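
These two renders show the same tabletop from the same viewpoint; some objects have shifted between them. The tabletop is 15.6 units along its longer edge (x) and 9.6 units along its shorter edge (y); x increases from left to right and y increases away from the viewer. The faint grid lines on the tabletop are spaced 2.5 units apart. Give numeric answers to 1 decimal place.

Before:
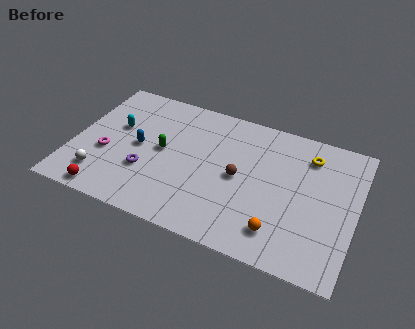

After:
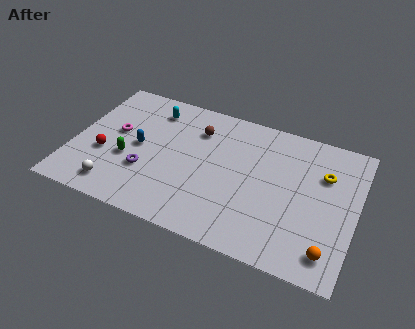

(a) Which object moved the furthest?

the brown sphere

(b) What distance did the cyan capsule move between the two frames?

2.7

The cyan capsule was near (2.2, 5.8) before and (4.0, 7.8) after, so it travelled √(1.8² + 2.0²) ≈ 2.7 units.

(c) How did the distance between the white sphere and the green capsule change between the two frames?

-2.1

The distance was about 4.3 in the first image and 2.2 in the second, so they moved 2.1 units closer together.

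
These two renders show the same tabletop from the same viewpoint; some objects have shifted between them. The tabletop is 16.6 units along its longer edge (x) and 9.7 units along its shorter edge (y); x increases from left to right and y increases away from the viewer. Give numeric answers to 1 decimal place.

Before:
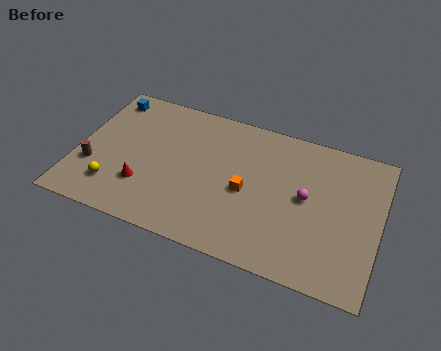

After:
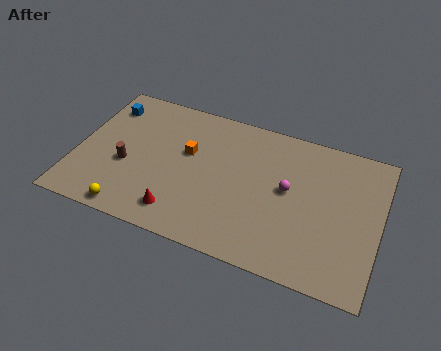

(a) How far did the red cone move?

2.4

From (3.9, 2.8) to (6.0, 1.7), the red cone covered √(2.1² + 1.1²) ≈ 2.4 units.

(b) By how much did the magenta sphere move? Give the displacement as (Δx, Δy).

(-1.0, 0.2)

From the two frames, the magenta sphere sits at roughly (12.6, 5.1) before and (11.6, 5.3) after.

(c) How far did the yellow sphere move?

1.7

From (2.3, 2.2) to (3.4, 0.9), the yellow sphere covered √(1.1² + 1.3²) ≈ 1.7 units.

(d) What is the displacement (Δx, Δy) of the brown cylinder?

(1.8, 0.7)

The brown cylinder was at about (1.0, 3.2) and moved to about (2.8, 3.9).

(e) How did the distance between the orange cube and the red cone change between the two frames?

-1.5

They were about 5.7 units apart before and 4.2 after — 1.5 units closer together.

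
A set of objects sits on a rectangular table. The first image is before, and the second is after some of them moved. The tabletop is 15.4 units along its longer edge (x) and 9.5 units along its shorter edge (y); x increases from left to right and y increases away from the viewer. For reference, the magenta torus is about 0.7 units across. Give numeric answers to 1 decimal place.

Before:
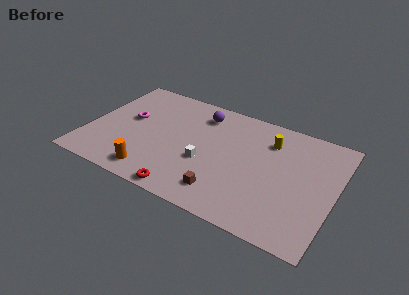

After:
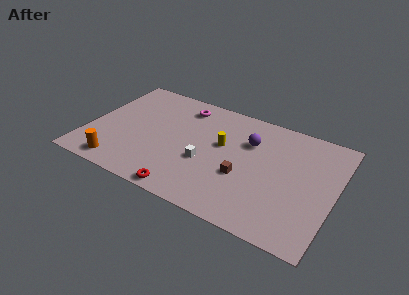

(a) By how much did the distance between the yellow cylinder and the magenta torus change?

-5.3

The distance was about 8.9 in the first image and 3.6 in the second, so they moved 5.3 units closer together.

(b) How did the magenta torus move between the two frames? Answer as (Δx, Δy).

(3.1, 2.5)

From the two frames, the magenta torus sits at roughly (2.4, 5.4) before and (5.5, 7.9) after.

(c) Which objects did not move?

the red torus and the white cube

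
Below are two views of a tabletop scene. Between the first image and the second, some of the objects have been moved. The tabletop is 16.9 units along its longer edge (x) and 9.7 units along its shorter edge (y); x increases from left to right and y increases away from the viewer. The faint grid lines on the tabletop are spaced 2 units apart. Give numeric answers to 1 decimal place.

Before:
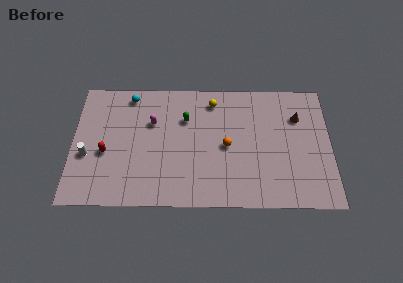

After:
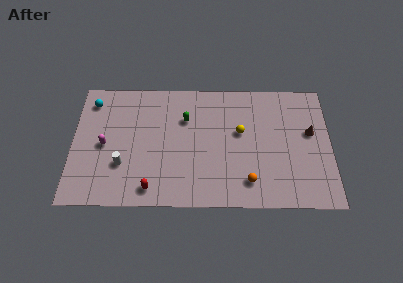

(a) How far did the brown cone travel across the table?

1.4

From (14.8, 6.9) to (15.6, 5.7), the brown cone covered √(0.8² + 1.2²) ≈ 1.4 units.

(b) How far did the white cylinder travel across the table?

2.4

The white cylinder moved from about (1.0, 3.8) to (3.3, 3.1), a distance of √(2.3² + 0.7²) ≈ 2.4.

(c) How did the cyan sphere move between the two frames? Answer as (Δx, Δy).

(-2.5, -0.5)

The cyan sphere was at about (3.7, 8.5) and moved to about (1.2, 8.0).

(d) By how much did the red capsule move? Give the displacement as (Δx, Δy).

(3.0, -2.7)

From the two frames, the red capsule sits at roughly (2.2, 4.0) before and (5.2, 1.3) after.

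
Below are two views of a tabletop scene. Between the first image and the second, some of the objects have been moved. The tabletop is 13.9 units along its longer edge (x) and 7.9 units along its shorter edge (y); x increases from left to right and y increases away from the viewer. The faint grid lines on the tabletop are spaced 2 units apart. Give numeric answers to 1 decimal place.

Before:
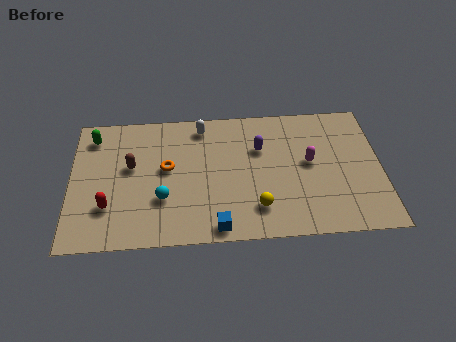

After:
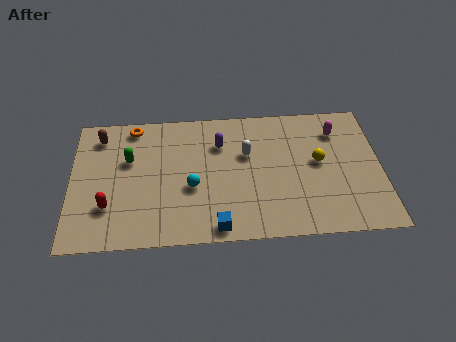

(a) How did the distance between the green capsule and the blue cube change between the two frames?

-2.2

They were about 7.9 units apart before and 5.7 after — 2.2 units closer together.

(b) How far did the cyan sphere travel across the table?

1.4

From (4.1, 2.6) to (5.4, 3.2), the cyan sphere covered √(1.3² + 0.6²) ≈ 1.4 units.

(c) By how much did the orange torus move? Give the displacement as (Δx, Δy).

(-1.5, 2.6)

From the two frames, the orange torus sits at roughly (4.3, 4.4) before and (2.8, 7.0) after.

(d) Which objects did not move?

the blue cube and the red capsule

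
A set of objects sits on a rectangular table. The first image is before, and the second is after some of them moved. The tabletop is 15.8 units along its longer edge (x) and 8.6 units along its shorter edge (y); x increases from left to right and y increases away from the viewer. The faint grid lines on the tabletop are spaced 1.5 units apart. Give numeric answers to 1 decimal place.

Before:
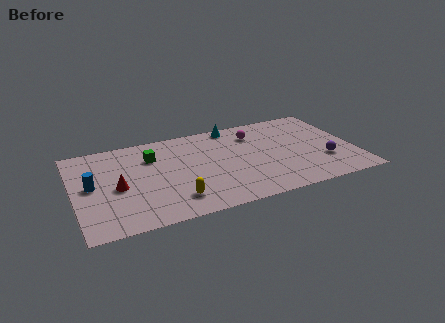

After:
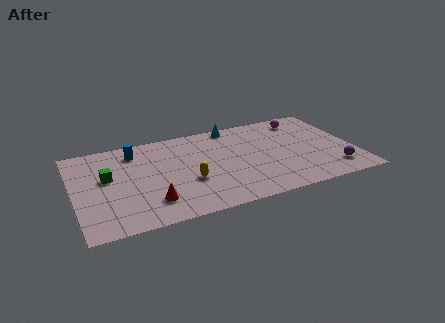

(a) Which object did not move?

the cyan cone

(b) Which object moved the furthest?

the blue cylinder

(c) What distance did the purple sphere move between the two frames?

1.1

The purple sphere moved from about (14.0, 2.7) to (14.4, 1.7), a distance of √(0.4² + 1.0²) ≈ 1.1.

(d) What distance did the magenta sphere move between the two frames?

3.0

The magenta sphere moved from about (10.4, 6.6) to (13.3, 7.2), a distance of √(2.9² + 0.6²) ≈ 3.0.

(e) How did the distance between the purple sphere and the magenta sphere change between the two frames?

+0.3

They were about 5.3 units apart before and 5.6 after — 0.3 units further apart.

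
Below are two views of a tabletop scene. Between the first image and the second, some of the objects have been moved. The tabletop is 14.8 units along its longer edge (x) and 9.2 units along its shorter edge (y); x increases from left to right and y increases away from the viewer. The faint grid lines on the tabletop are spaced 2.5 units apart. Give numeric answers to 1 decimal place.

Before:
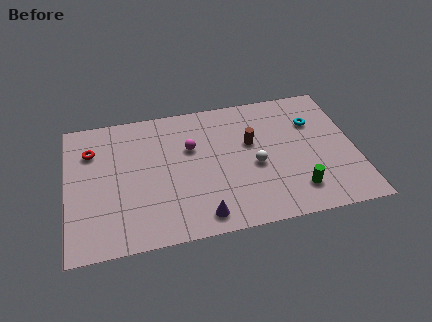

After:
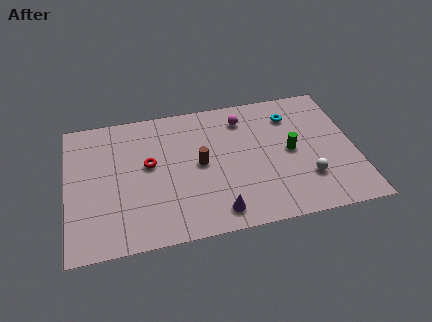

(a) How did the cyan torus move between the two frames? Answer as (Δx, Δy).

(-1.1, 0.7)

From the two frames, the cyan torus sits at roughly (12.8, 6.4) before and (11.7, 7.1) after.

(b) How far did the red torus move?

3.3

From (1.3, 6.7) to (4.2, 5.2), the red torus covered √(2.9² + 1.5²) ≈ 3.3 units.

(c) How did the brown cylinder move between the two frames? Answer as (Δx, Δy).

(-2.7, -0.9)

The brown cylinder started near (9.5, 5.6) and ended near (6.8, 4.7).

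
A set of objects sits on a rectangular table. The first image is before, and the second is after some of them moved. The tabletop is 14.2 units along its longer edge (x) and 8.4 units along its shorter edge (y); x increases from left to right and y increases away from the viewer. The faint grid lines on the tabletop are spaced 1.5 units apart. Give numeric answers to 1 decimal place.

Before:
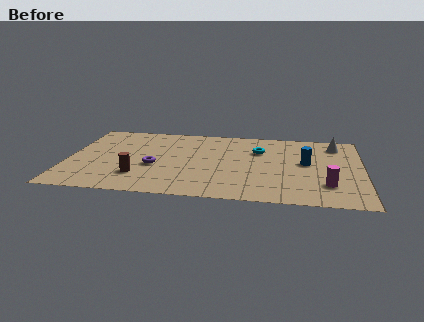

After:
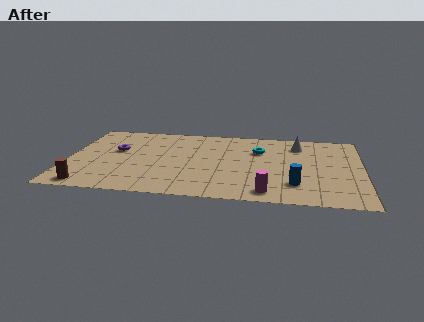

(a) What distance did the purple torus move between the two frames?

2.5

The purple torus was near (4.2, 3.4) before and (2.3, 5.0) after, so it travelled √(1.9² + 1.6²) ≈ 2.5 units.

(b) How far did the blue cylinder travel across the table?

2.5

The blue cylinder was near (11.5, 4.6) before and (11.0, 2.1) after, so it travelled √(0.5² + 2.5²) ≈ 2.5 units.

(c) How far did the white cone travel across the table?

1.8

The white cone moved from about (12.9, 6.9) to (11.1, 6.7), a distance of √(1.8² + 0.2²) ≈ 1.8.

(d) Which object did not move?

the cyan torus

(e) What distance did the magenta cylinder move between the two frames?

3.0

The magenta cylinder was near (12.5, 2.2) before and (9.7, 1.1) after, so it travelled √(2.8² + 1.1²) ≈ 3.0 units.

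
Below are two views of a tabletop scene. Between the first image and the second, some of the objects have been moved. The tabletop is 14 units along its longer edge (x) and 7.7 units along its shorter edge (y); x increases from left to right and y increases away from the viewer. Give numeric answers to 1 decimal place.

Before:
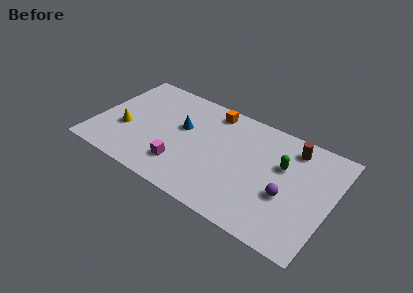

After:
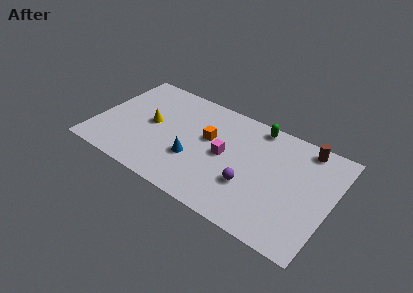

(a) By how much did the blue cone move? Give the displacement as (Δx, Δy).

(1.0, -1.9)

The blue cone started near (5.0, 4.6) and ended near (6.0, 2.7).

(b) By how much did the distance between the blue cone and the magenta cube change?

-0.6

The distance was about 2.7 in the first image and 2.1 in the second, so they moved 0.6 units closer together.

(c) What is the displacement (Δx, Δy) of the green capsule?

(-1.8, 2.0)

The green capsule was at about (11.0, 4.9) and moved to about (9.2, 6.9).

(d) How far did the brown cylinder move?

0.8

From (11.4, 6.4) to (12.1, 6.8), the brown cylinder covered √(0.7² + 0.4²) ≈ 0.8 units.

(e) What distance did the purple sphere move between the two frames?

2.1

From (11.5, 3.0) to (9.4, 2.6), the purple sphere covered √(2.1² + 0.4²) ≈ 2.1 units.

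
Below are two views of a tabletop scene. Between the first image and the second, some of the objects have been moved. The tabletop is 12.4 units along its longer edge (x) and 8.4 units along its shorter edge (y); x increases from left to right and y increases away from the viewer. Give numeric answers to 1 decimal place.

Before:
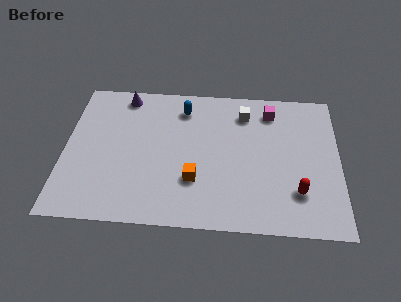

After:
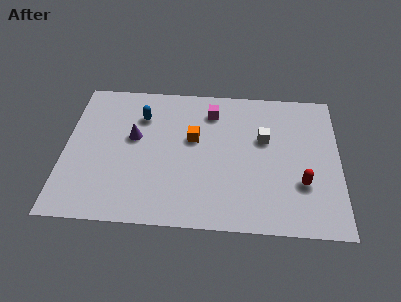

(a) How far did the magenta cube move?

2.7

The magenta cube moved from about (9.3, 6.9) to (6.6, 6.7), a distance of √(2.7² + 0.2²) ≈ 2.7.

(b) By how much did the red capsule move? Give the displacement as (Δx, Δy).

(0.2, 0.5)

The red capsule started near (10.5, 2.2) and ended near (10.7, 2.7).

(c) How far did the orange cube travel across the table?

2.4

The orange cube moved from about (5.9, 2.6) to (5.8, 5.0), a distance of √(0.1² + 2.4²) ≈ 2.4.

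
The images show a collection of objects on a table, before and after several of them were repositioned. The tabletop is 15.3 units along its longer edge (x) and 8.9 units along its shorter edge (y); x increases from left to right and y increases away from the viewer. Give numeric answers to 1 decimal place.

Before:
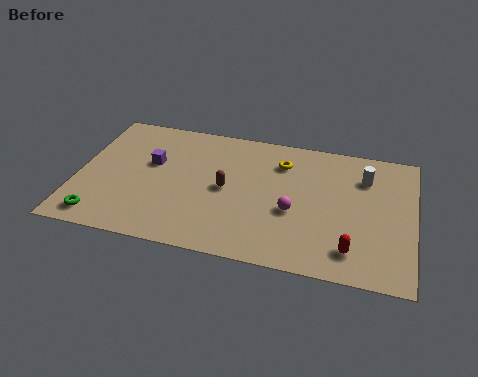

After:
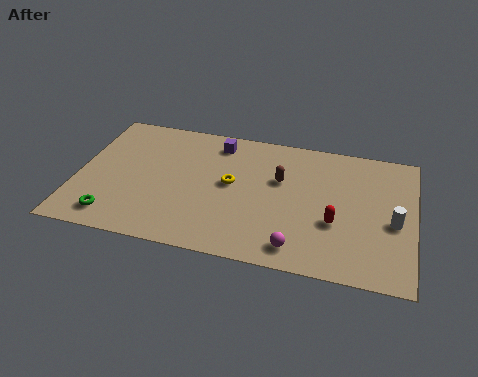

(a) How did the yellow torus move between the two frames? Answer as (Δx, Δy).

(-2.2, -2.0)

From the two frames, the yellow torus sits at roughly (9.2, 6.8) before and (7.0, 4.8) after.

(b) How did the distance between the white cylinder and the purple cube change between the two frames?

-0.8

The distance was about 9.8 in the first image and 9.0 in the second, so they moved 0.8 units closer together.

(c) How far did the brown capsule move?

2.7

The brown capsule was near (6.8, 4.4) before and (9.2, 5.6) after, so it travelled √(2.4² + 1.2²) ≈ 2.7 units.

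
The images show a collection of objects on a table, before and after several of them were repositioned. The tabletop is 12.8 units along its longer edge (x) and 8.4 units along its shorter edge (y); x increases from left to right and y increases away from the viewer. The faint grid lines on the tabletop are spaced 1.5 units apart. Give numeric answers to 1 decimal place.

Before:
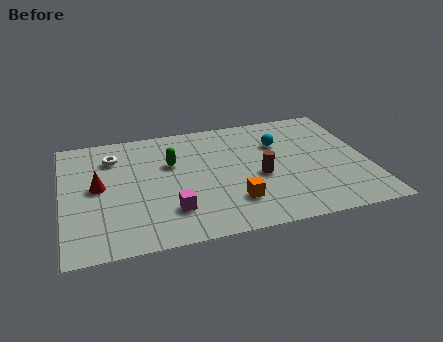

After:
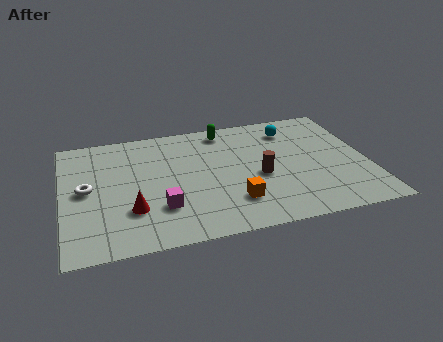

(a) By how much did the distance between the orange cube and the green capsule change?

+1.1

The distance was about 4.1 in the first image and 5.2 in the second, so they moved 1.1 units further apart.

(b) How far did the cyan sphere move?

1.1

From (9.2, 5.8) to (9.8, 6.7), the cyan sphere covered √(0.6² + 0.9²) ≈ 1.1 units.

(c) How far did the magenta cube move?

0.5

The magenta cube was near (4.4, 2.1) before and (4.0, 2.4) after, so it travelled √(0.4² + 0.3²) ≈ 0.5 units.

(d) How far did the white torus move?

2.4

The white torus was near (2.2, 6.4) before and (1.0, 4.3) after, so it travelled √(1.2² + 2.1²) ≈ 2.4 units.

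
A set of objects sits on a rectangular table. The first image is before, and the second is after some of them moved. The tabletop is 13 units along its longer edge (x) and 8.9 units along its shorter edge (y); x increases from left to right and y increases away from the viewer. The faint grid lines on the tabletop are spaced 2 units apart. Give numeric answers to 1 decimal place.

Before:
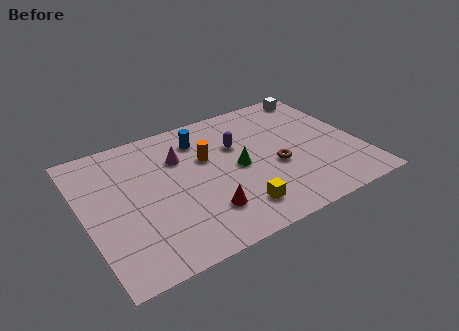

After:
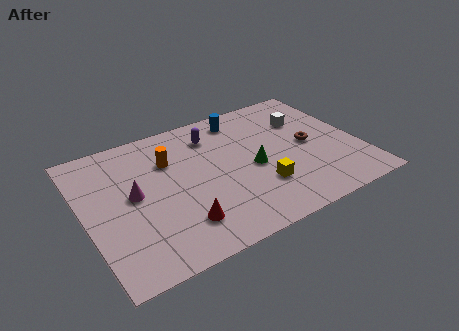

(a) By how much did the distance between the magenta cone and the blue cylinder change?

+4.9

The distance was about 1.4 in the first image and 6.3 in the second, so they moved 4.9 units further apart.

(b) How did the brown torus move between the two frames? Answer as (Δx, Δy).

(1.8, 0.8)

From the two frames, the brown torus sits at roughly (8.9, 3.6) before and (10.7, 4.4) after.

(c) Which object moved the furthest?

the magenta cone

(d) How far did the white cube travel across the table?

2.0

The white cube was near (11.8, 7.9) before and (10.8, 6.2) after, so it travelled √(1.0² + 1.7²) ≈ 2.0 units.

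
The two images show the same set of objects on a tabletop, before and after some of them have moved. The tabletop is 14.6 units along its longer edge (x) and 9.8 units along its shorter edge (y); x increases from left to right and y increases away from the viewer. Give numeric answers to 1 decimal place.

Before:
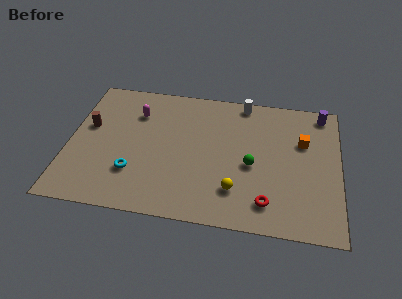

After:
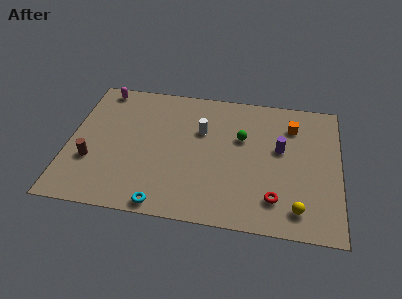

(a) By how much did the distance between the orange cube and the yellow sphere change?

+0.6

They were about 5.3 units apart before and 5.9 after — 0.6 units further apart.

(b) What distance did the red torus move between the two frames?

0.5

The red torus moved from about (10.8, 1.8) to (11.2, 2.1), a distance of √(0.4² + 0.3²) ≈ 0.5.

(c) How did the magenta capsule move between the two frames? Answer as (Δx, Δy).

(-2.0, 1.6)

From the two frames, the magenta capsule sits at roughly (3.5, 7.2) before and (1.5, 8.8) after.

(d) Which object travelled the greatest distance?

the purple cylinder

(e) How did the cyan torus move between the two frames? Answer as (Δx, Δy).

(1.7, -2.0)

The cyan torus started near (3.6, 2.8) and ended near (5.3, 0.8).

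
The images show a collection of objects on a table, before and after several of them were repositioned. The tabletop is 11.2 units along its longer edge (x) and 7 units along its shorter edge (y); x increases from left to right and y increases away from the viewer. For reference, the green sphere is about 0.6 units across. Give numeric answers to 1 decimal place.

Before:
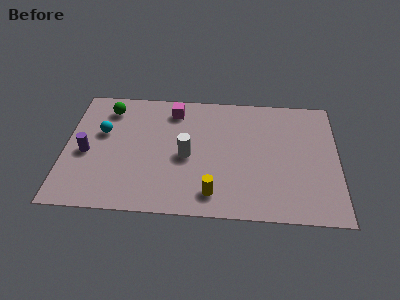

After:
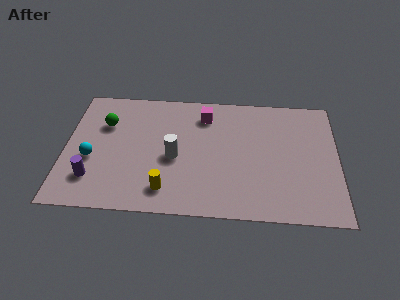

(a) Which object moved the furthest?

the yellow cylinder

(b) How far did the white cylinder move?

0.5

The white cylinder was near (5.0, 3.2) before and (4.5, 3.1) after, so it travelled √(0.5² + 0.1²) ≈ 0.5 units.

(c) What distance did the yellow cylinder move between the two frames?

1.9

From (6.1, 1.2) to (4.2, 1.3), the yellow cylinder covered √(1.9² + 0.1²) ≈ 1.9 units.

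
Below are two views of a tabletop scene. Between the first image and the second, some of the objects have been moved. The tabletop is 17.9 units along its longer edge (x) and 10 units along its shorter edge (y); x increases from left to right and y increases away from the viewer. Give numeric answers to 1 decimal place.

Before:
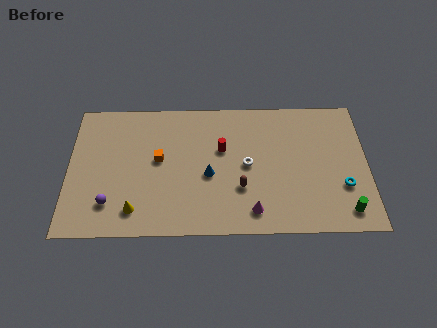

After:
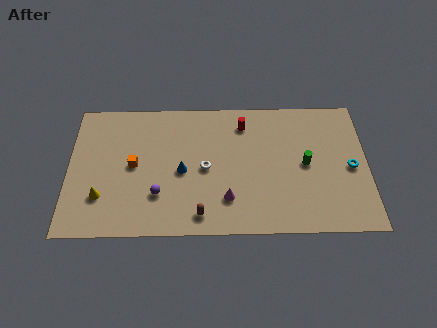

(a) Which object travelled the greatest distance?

the green cylinder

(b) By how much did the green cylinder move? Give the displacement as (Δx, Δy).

(-2.3, 3.5)

The green cylinder was at about (16.5, 1.5) and moved to about (14.2, 5.0).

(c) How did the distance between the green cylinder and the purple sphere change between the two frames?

-5.0

They were about 14.0 units apart before and 9.0 after — 5.0 units closer together.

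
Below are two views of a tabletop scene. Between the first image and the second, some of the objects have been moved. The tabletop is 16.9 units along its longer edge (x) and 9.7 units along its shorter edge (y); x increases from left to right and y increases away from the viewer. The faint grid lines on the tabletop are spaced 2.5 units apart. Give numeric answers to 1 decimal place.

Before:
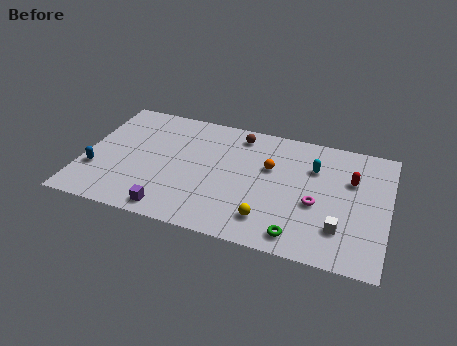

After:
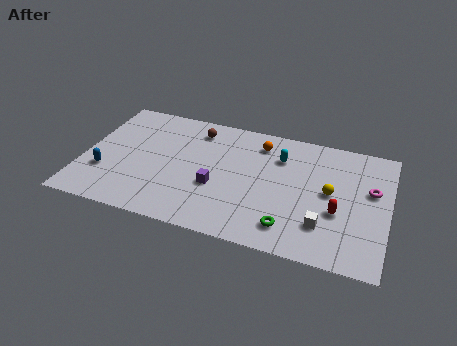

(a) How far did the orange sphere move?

1.9

From (10.3, 6.1) to (9.6, 7.9), the orange sphere covered √(0.7² + 1.8²) ≈ 1.9 units.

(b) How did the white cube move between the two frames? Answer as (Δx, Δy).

(-0.9, 0.0)

From the two frames, the white cube sits at roughly (14.4, 2.5) before and (13.5, 2.5) after.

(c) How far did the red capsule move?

2.8

The red capsule was near (14.8, 6.4) before and (14.2, 3.7) after, so it travelled √(0.6² + 2.7²) ≈ 2.8 units.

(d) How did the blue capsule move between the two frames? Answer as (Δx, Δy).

(0.5, 0.0)

The blue capsule started near (0.8, 3.1) and ended near (1.3, 3.1).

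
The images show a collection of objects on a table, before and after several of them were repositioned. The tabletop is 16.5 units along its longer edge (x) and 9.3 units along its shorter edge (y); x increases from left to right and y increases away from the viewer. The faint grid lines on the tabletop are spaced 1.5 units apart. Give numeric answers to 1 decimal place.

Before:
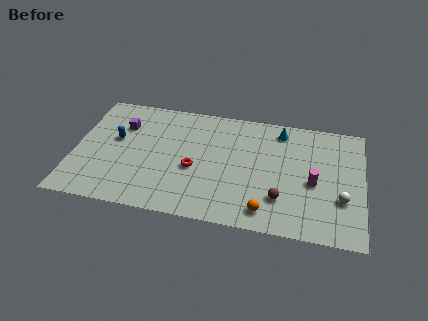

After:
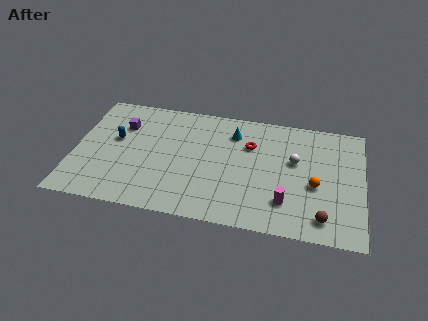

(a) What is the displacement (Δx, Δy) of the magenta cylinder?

(-1.5, -1.8)

The magenta cylinder started near (13.7, 4.1) and ended near (12.2, 2.3).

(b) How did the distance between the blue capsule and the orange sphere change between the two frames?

+1.9

They were about 9.7 units apart before and 11.6 after — 1.9 units further apart.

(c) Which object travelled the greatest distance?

the red torus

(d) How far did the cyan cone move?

2.8

The cyan cone moved from about (11.7, 7.9) to (9.0, 7.2), a distance of √(2.7² + 0.7²) ≈ 2.8.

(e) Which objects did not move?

the purple cube and the blue capsule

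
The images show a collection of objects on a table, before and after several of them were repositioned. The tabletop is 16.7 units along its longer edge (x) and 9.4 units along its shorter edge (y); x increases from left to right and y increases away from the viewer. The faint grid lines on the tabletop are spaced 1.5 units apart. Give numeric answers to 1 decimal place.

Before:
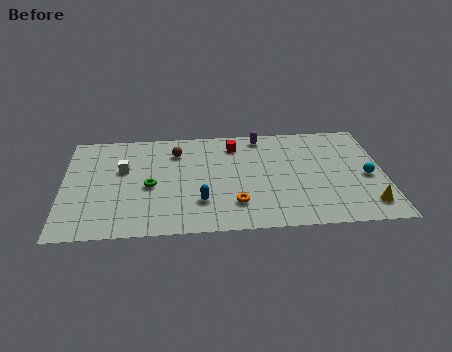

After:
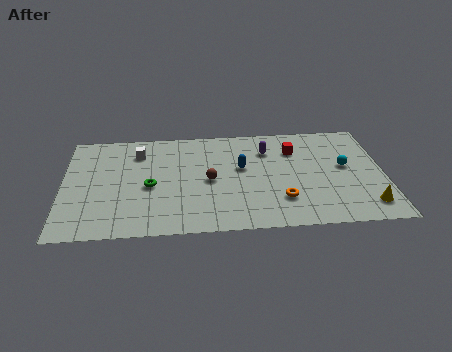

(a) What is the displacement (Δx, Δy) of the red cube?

(3.1, -0.7)

From the two frames, the red cube sits at roughly (9.0, 7.6) before and (12.1, 6.9) after.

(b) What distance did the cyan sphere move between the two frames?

1.5

The cyan sphere was near (15.8, 4.2) before and (14.7, 5.2) after, so it travelled √(1.1² + 1.0²) ≈ 1.5 units.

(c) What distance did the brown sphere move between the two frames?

3.2

From (5.9, 7.2) to (7.6, 4.5), the brown sphere covered √(1.7² + 2.7²) ≈ 3.2 units.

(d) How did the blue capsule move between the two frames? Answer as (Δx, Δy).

(2.2, 2.9)

The blue capsule was at about (7.1, 2.6) and moved to about (9.3, 5.5).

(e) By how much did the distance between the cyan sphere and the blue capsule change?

-3.4

The distance was about 8.8 in the first image and 5.4 in the second, so they moved 3.4 units closer together.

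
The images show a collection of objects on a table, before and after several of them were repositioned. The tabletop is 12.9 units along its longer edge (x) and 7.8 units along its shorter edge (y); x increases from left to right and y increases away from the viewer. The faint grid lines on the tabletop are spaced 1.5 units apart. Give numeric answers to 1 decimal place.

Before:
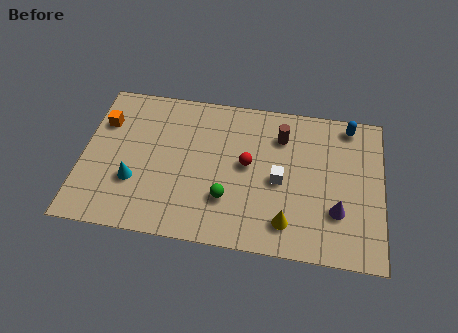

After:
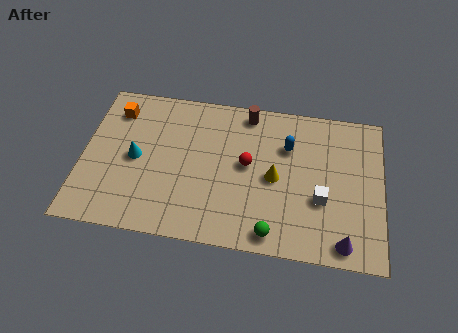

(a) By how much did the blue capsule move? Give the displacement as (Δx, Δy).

(-2.6, -1.5)

From the two frames, the blue capsule sits at roughly (11.4, 6.9) before and (8.8, 5.4) after.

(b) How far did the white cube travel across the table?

1.9

The white cube moved from about (8.5, 3.6) to (10.3, 2.9), a distance of √(1.8² + 0.7²) ≈ 1.9.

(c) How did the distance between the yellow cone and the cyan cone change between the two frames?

-0.7

The distance was about 6.7 in the first image and 6.0 in the second, so they moved 0.7 units closer together.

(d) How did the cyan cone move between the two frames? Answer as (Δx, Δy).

(0.0, 1.2)

The cyan cone was at about (2.3, 2.6) and moved to about (2.3, 3.8).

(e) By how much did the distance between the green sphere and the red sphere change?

+1.4

The distance was about 2.1 in the first image and 3.5 in the second, so they moved 1.4 units further apart.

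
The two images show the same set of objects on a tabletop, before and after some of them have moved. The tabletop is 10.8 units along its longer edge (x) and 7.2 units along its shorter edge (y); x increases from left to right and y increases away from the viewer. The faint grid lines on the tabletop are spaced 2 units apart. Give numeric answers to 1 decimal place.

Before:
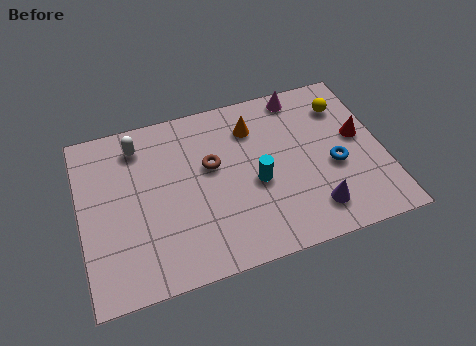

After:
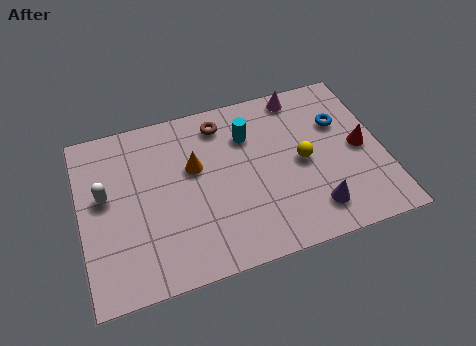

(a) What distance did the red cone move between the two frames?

0.5

The red cone was near (10.0, 4.0) before and (10.0, 3.5) after, so it travelled √(0.0² + 0.5²) ≈ 0.5 units.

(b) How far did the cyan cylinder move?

2.1

The cyan cylinder was near (6.2, 3.1) before and (6.1, 5.2) after, so it travelled √(0.1² + 2.1²) ≈ 2.1 units.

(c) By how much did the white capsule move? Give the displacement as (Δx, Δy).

(-1.3, -1.8)

The white capsule started near (2.2, 5.9) and ended near (0.9, 4.1).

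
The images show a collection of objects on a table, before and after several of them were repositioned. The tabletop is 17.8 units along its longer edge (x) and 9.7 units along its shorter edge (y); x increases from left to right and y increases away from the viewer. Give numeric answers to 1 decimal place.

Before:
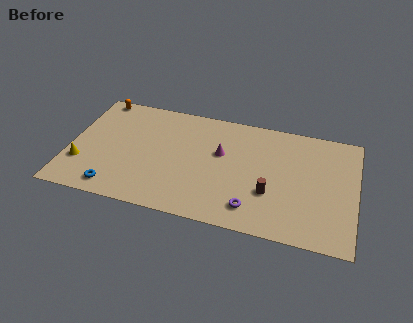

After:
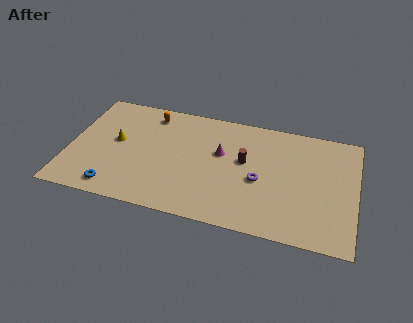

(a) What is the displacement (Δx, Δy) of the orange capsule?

(3.4, -0.7)

The orange capsule started near (1.4, 8.9) and ended near (4.8, 8.2).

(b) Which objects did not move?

the blue torus and the magenta cone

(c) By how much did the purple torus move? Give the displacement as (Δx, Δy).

(0.3, 2.4)

From the two frames, the purple torus sits at roughly (11.6, 1.8) before and (11.9, 4.2) after.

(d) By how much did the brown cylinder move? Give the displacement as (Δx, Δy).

(-1.7, 2.3)

The brown cylinder started near (12.6, 3.3) and ended near (10.9, 5.6).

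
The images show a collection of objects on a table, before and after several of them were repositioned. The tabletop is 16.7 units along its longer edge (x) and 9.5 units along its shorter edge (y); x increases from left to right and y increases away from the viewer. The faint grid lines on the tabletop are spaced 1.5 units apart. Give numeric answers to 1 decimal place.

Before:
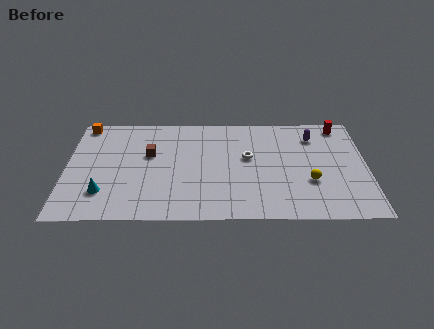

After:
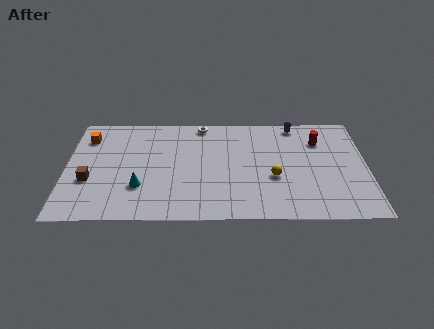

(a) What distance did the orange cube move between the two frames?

1.2

The orange cube moved from about (0.9, 8.6) to (1.1, 7.4), a distance of √(0.2² + 1.2²) ≈ 1.2.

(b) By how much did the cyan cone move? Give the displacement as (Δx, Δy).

(2.0, 0.5)

The cyan cone started near (2.1, 2.4) and ended near (4.1, 2.9).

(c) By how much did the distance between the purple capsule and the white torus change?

+1.1

Before: roughly 4.2 units apart; after: 5.3. That's 1.1 units further apart.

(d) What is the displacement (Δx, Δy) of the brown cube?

(-3.3, -2.3)

The brown cube started near (4.6, 5.8) and ended near (1.3, 3.5).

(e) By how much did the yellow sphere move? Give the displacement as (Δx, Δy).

(-2.0, 0.4)

From the two frames, the yellow sphere sits at roughly (13.5, 3.3) before and (11.5, 3.7) after.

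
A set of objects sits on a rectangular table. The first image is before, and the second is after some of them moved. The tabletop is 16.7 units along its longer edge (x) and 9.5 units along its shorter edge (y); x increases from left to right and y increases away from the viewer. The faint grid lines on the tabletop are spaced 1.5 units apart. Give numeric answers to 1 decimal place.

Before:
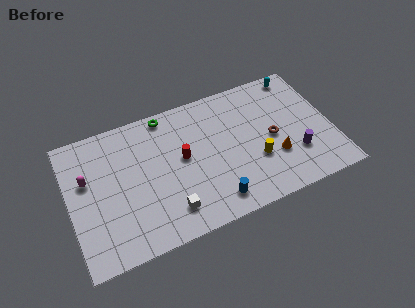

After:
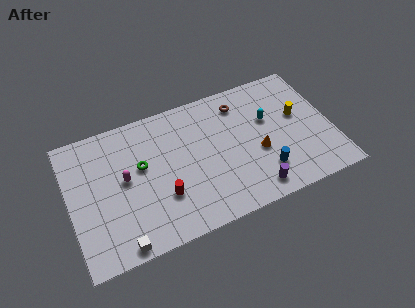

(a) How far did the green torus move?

3.6

The green torus moved from about (6.5, 8.6) to (4.6, 5.6), a distance of √(1.9² + 3.0²) ≈ 3.6.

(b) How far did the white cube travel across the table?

3.4

The white cube moved from about (6.0, 1.9) to (2.8, 0.8), a distance of √(3.2² + 1.1²) ≈ 3.4.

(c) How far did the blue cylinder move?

3.4

The blue cylinder moved from about (8.8, 1.5) to (12.1, 2.3), a distance of √(3.3² + 0.8²) ≈ 3.4.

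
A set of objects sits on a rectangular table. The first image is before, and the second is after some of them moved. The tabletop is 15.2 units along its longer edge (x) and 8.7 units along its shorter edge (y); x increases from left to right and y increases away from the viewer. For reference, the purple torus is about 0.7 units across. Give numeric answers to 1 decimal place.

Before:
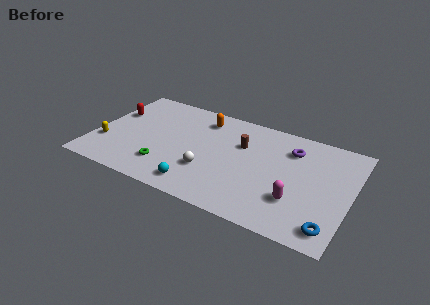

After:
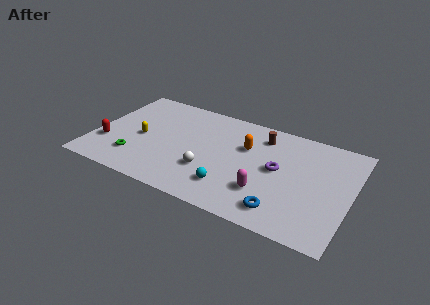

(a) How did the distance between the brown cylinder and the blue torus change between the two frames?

-1.5

Before: roughly 7.3 units apart; after: 5.8. That's 1.5 units closer together.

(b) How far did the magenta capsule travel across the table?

1.8

From (12.2, 2.6) to (10.4, 2.5), the magenta capsule covered √(1.8² + 0.1²) ≈ 1.8 units.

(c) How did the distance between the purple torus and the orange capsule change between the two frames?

-3.1

Before: roughly 5.4 units apart; after: 2.3. That's 3.1 units closer together.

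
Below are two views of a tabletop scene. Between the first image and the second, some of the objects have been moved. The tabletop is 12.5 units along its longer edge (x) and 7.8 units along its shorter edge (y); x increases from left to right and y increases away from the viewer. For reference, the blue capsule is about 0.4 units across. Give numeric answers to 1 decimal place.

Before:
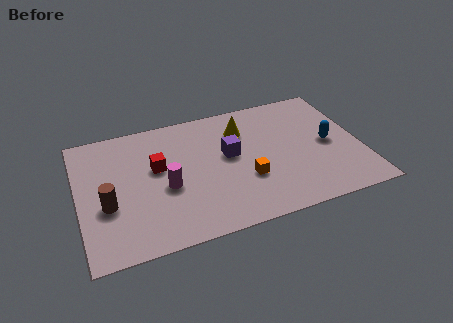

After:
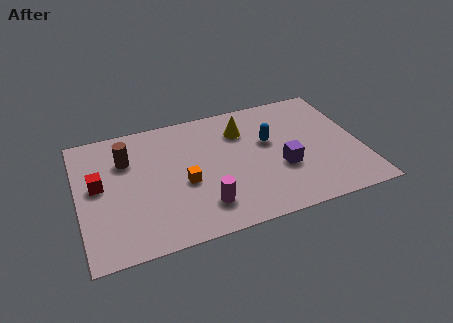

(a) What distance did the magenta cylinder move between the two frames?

2.2

From (3.8, 3.3) to (5.3, 1.7), the magenta cylinder covered √(1.5² + 1.6²) ≈ 2.2 units.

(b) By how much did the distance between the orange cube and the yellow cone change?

+0.7

The distance was about 3.1 in the first image and 3.8 in the second, so they moved 0.7 units further apart.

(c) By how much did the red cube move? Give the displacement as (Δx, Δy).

(-2.6, -0.3)

From the two frames, the red cube sits at roughly (3.5, 4.6) before and (0.9, 4.3) after.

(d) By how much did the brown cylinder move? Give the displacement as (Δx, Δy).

(1.0, 2.5)

The brown cylinder was at about (1.2, 3.0) and moved to about (2.2, 5.5).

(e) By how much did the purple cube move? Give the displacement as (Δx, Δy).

(2.2, -1.5)

The purple cube was at about (6.7, 4.4) and moved to about (8.9, 2.9).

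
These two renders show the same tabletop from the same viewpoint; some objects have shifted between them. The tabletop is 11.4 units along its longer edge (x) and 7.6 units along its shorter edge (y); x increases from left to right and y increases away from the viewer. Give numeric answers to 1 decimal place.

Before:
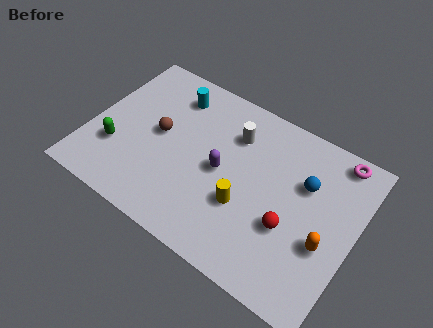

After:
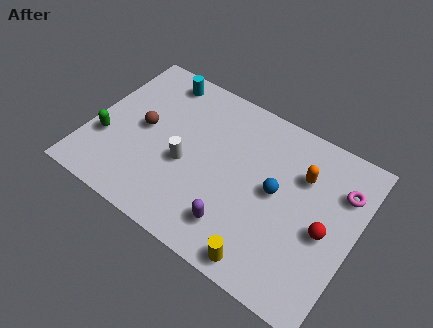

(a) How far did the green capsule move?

0.5

The green capsule was near (1.3, 2.4) before and (0.8, 2.6) after, so it travelled √(0.5² + 0.2²) ≈ 0.5 units.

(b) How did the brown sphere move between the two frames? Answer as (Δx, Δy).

(-0.7, -0.1)

From the two frames, the brown sphere sits at roughly (2.9, 4.0) before and (2.2, 3.9) after.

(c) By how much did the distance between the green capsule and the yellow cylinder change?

+1.9

Before: roughly 5.6 units apart; after: 7.5. That's 1.9 units further apart.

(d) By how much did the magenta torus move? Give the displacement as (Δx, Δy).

(0.4, -1.3)

The magenta torus started near (10.2, 6.8) and ended near (10.6, 5.5).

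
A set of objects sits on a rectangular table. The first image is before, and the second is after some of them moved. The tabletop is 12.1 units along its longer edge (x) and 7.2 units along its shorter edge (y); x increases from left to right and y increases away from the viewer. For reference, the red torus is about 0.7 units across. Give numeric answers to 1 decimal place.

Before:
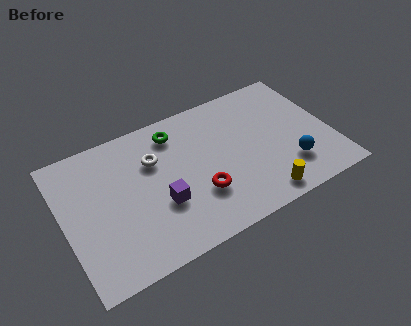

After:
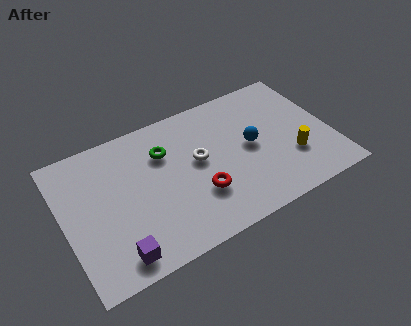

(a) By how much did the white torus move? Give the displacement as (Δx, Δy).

(1.9, -0.9)

The white torus was at about (4.2, 4.9) and moved to about (6.1, 4.0).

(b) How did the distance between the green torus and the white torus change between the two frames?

+0.3

Before: roughly 1.5 units apart; after: 1.8. That's 0.3 units further apart.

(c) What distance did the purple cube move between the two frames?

2.7

From (4.2, 2.6) to (2.0, 1.0), the purple cube covered √(2.2² + 1.6²) ≈ 2.7 units.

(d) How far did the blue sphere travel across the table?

2.3

The blue sphere moved from about (10.0, 1.9) to (8.5, 3.7), a distance of √(1.5² + 1.8²) ≈ 2.3.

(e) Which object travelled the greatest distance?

the purple cube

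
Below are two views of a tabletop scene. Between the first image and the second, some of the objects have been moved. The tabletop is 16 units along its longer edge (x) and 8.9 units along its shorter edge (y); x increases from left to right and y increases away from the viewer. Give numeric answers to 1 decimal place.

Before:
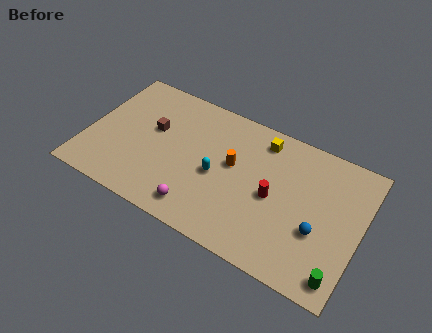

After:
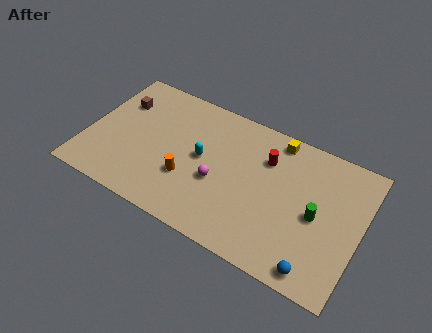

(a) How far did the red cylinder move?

2.3

The red cylinder moved from about (11.0, 4.2) to (10.3, 6.4), a distance of √(0.7² + 2.2²) ≈ 2.3.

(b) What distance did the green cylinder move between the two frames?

3.4

From (15.2, 1.2) to (13.5, 4.2), the green cylinder covered √(1.7² + 3.0²) ≈ 3.4 units.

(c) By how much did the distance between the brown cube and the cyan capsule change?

+1.2

Before: roughly 4.2 units apart; after: 5.4. That's 1.2 units further apart.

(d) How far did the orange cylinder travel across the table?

3.2

The orange cylinder moved from about (8.5, 5.1) to (6.1, 3.0), a distance of √(2.4² + 2.1²) ≈ 3.2.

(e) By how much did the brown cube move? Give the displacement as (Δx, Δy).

(-2.2, 1.0)

The brown cube started near (3.7, 5.3) and ended near (1.5, 6.3).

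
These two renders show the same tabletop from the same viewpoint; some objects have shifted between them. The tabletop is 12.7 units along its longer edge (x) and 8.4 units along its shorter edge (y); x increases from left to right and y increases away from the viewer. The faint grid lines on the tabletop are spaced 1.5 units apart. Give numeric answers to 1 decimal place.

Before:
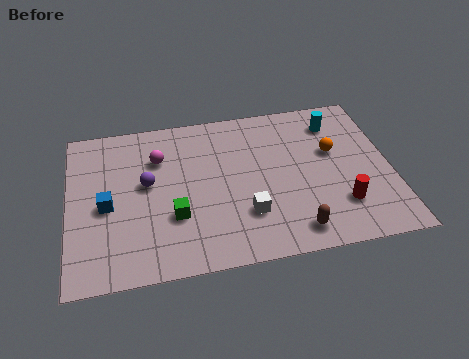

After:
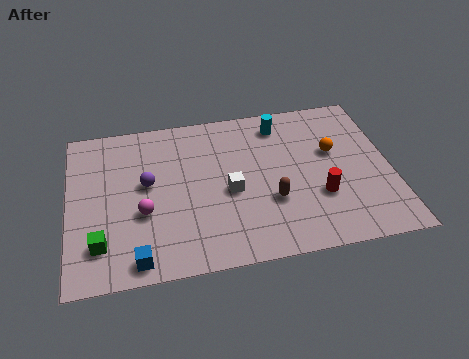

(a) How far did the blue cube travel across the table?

3.1

The blue cube moved from about (1.5, 3.8) to (2.6, 0.9), a distance of √(1.1² + 2.9²) ≈ 3.1.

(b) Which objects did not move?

the purple sphere and the orange sphere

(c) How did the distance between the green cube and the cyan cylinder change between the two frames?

+1.2

Before: roughly 7.7 units apart; after: 8.9. That's 1.2 units further apart.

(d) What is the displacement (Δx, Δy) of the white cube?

(-0.6, 1.3)

The white cube started near (6.9, 2.4) and ended near (6.3, 3.7).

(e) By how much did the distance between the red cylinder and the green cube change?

+2.1

They were about 6.5 units apart before and 8.6 after — 2.1 units further apart.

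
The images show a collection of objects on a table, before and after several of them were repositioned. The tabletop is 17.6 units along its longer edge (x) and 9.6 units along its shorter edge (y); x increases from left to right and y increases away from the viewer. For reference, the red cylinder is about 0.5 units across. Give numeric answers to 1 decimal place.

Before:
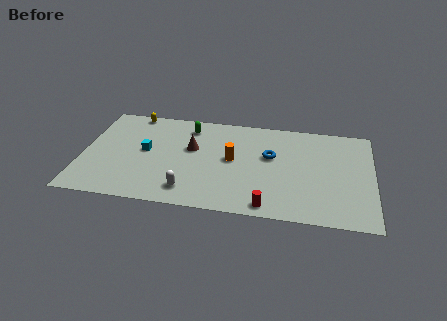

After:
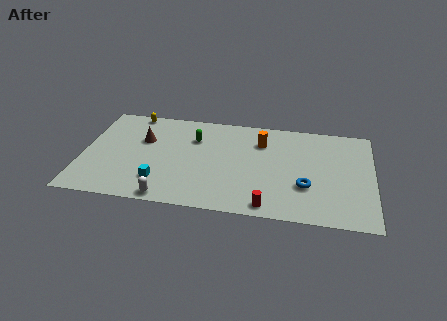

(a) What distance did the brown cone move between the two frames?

3.0

The brown cone moved from about (6.6, 5.8) to (3.6, 6.2), a distance of √(3.0² + 0.4²) ≈ 3.0.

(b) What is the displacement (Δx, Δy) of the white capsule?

(-1.2, -0.9)

From the two frames, the white capsule sits at roughly (6.6, 1.7) before and (5.4, 0.8) after.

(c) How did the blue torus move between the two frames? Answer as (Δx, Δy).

(2.2, -2.6)

The blue torus was at about (11.4, 5.8) and moved to about (13.6, 3.2).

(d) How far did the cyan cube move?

3.0

From (3.8, 5.1) to (4.8, 2.3), the cyan cube covered √(1.0² + 2.8²) ≈ 3.0 units.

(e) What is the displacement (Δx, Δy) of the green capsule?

(0.4, -1.1)

From the two frames, the green capsule sits at roughly (6.3, 7.9) before and (6.7, 6.8) after.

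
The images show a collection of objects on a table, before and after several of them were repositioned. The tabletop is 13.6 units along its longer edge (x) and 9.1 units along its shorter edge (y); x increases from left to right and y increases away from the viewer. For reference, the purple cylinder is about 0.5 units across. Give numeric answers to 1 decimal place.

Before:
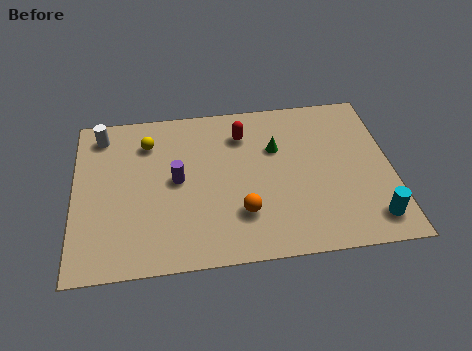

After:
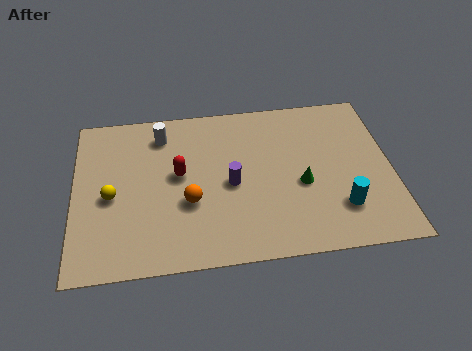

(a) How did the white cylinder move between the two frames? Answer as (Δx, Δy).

(2.6, -0.3)

The white cylinder started near (1.2, 7.7) and ended near (3.8, 7.4).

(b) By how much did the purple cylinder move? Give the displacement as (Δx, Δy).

(2.3, -0.5)

The purple cylinder was at about (4.4, 4.7) and moved to about (6.7, 4.2).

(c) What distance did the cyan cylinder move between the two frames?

1.5

The cyan cylinder moved from about (12.6, 1.5) to (11.3, 2.3), a distance of √(1.3² + 0.8²) ≈ 1.5.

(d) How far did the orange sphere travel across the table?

2.4

From (7.1, 2.5) to (4.9, 3.4), the orange sphere covered √(2.2² + 0.9²) ≈ 2.4 units.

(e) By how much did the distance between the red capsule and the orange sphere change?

-2.9

Before: roughly 4.5 units apart; after: 1.6. That's 2.9 units closer together.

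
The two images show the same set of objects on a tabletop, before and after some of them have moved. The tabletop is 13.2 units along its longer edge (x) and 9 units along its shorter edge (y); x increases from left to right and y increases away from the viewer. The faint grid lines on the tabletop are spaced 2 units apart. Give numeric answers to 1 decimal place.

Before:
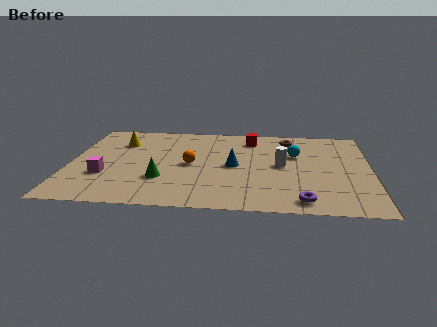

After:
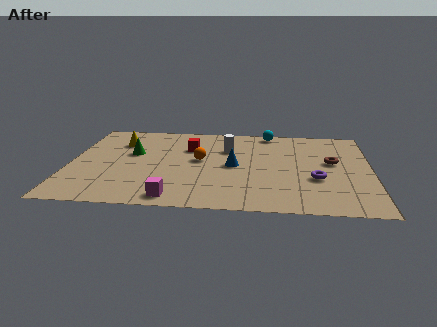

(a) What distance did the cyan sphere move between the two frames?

2.7

The cyan sphere was near (9.9, 5.8) before and (8.7, 8.2) after, so it travelled √(1.2² + 2.4²) ≈ 2.7 units.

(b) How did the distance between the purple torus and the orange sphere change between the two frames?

-0.6

Before: roughly 5.9 units apart; after: 5.3. That's 0.6 units closer together.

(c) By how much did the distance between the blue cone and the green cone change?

+1.1

The distance was about 3.5 in the first image and 4.6 in the second, so they moved 1.1 units further apart.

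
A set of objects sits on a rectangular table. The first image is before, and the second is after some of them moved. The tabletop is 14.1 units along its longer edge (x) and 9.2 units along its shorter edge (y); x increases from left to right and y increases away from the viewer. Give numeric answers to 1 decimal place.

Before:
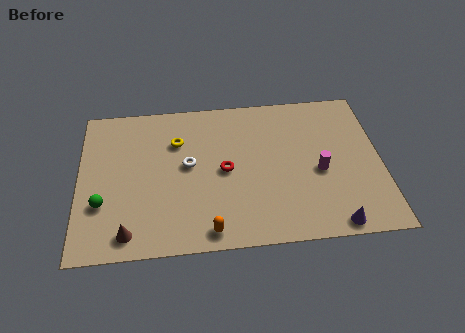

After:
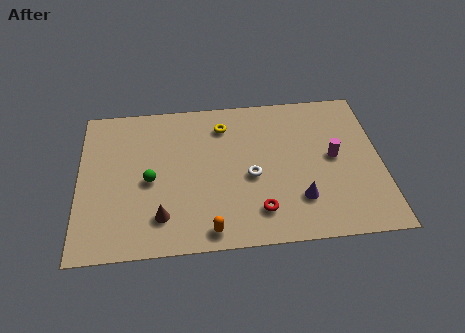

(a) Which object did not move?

the orange capsule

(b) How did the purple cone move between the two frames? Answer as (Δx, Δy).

(-1.5, 1.6)

From the two frames, the purple cone sits at roughly (11.7, 0.8) before and (10.2, 2.4) after.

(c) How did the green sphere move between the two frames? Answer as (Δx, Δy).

(2.2, 1.2)

The green sphere started near (1.1, 3.0) and ended near (3.3, 4.2).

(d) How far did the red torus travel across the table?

3.0

The red torus moved from about (6.8, 4.5) to (8.3, 1.9), a distance of √(1.5² + 2.6²) ≈ 3.0.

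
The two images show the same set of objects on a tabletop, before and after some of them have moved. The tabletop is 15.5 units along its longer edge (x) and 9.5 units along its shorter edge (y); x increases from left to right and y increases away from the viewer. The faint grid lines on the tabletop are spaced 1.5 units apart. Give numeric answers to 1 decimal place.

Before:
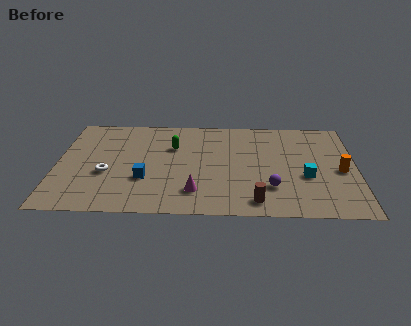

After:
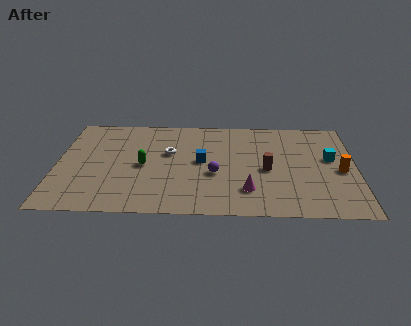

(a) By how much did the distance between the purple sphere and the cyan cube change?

+4.1

Before: roughly 2.1 units apart; after: 6.2. That's 4.1 units further apart.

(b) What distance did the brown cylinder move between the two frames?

3.1

The brown cylinder was near (10.3, 1.3) before and (10.9, 4.3) after, so it travelled √(0.6² + 3.0²) ≈ 3.1 units.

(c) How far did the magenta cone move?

2.7

From (7.2, 2.1) to (9.9, 2.3), the magenta cone covered √(2.7² + 0.2²) ≈ 2.7 units.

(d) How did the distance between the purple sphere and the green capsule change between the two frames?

-2.6

They were about 6.4 units apart before and 3.8 after — 2.6 units closer together.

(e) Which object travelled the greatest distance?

the white torus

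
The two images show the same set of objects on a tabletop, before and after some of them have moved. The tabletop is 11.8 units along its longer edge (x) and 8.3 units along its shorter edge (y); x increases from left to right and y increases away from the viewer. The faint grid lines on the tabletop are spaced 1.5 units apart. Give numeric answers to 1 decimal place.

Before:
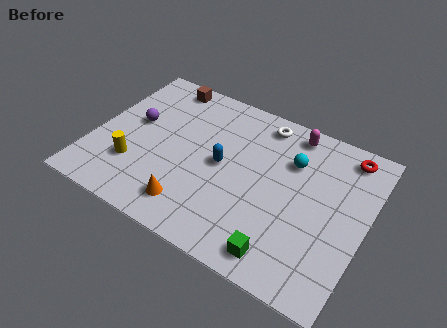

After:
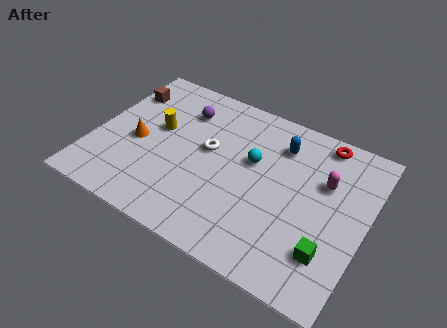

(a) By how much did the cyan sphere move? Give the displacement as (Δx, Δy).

(-1.6, -0.8)

From the two frames, the cyan sphere sits at roughly (8.4, 5.8) before and (6.8, 5.0) after.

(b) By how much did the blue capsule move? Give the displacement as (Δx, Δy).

(2.2, 2.2)

From the two frames, the blue capsule sits at roughly (5.6, 4.2) before and (7.8, 6.4) after.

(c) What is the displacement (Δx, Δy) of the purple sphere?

(1.9, 1.6)

The purple sphere was at about (1.6, 4.7) and moved to about (3.5, 6.3).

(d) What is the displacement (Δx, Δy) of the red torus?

(-1.1, 0.2)

The red torus started near (10.6, 7.2) and ended near (9.5, 7.4).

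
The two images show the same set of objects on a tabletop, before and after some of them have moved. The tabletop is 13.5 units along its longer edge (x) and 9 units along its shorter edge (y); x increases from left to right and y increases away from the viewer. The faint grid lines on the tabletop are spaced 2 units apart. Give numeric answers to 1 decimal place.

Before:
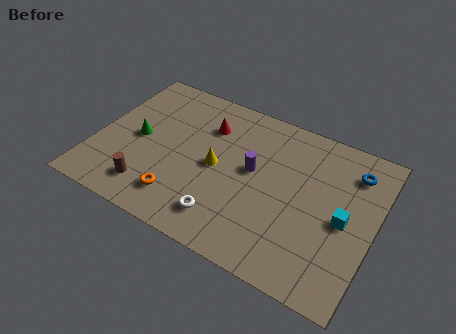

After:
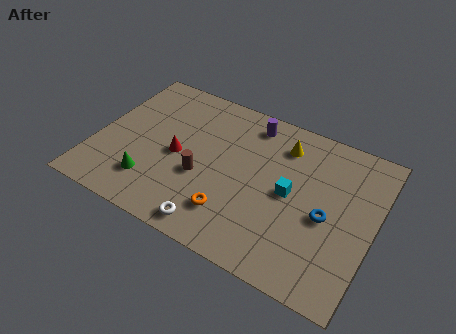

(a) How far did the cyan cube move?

2.6

The cyan cube was near (12.1, 4.2) before and (9.5, 4.5) after, so it travelled √(2.6² + 0.3²) ≈ 2.6 units.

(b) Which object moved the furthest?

the yellow cone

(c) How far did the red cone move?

2.6

The red cone was near (5.1, 6.6) before and (4.0, 4.2) after, so it travelled √(1.1² + 2.4²) ≈ 2.6 units.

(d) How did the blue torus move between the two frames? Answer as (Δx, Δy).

(-0.9, -3.1)

From the two frames, the blue torus sits at roughly (12.2, 7.1) before and (11.3, 4.0) after.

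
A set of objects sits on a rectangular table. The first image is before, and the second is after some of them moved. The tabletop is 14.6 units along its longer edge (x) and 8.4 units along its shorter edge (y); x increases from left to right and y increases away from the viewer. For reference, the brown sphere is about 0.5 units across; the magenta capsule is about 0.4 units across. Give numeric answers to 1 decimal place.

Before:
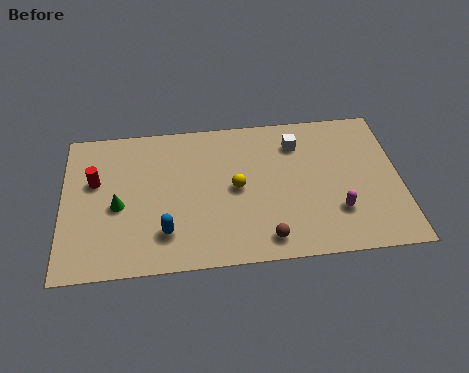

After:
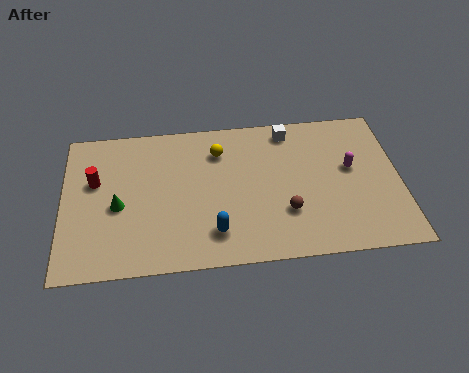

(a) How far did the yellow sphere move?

2.3

The yellow sphere was near (7.5, 4.2) before and (6.8, 6.4) after, so it travelled √(0.7² + 2.2²) ≈ 2.3 units.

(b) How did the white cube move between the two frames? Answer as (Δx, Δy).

(-0.3, 0.8)

From the two frames, the white cube sits at roughly (10.2, 6.5) before and (9.9, 7.3) after.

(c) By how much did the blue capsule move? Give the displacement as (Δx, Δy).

(2.1, -0.2)

The blue capsule started near (4.4, 2.0) and ended near (6.5, 1.8).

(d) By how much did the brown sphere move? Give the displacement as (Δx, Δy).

(0.9, 1.4)

The brown sphere started near (8.7, 1.2) and ended near (9.6, 2.6).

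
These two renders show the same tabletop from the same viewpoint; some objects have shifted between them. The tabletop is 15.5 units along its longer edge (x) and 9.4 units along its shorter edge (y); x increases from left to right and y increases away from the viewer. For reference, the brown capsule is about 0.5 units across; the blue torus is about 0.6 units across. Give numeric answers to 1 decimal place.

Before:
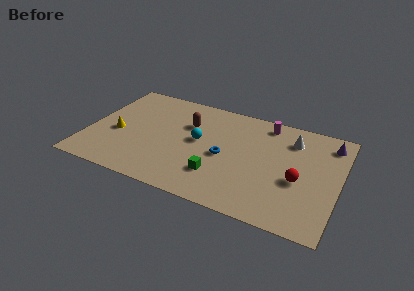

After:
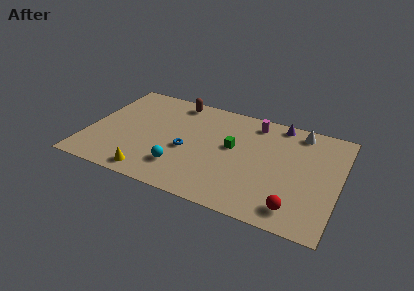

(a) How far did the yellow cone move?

3.8

The yellow cone moved from about (1.8, 4.0) to (4.3, 1.1), a distance of √(2.5² + 2.9²) ≈ 3.8.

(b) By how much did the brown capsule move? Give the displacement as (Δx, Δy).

(-1.0, 1.9)

The brown capsule was at about (6.0, 6.4) and moved to about (5.0, 8.3).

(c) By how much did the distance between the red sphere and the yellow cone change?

-2.5

The distance was about 11.3 in the first image and 8.8 in the second, so they moved 2.5 units closer together.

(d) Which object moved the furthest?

the yellow cone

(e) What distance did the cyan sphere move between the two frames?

2.9

From (6.8, 5.1) to (6.0, 2.3), the cyan sphere covered √(0.8² + 2.8²) ≈ 2.9 units.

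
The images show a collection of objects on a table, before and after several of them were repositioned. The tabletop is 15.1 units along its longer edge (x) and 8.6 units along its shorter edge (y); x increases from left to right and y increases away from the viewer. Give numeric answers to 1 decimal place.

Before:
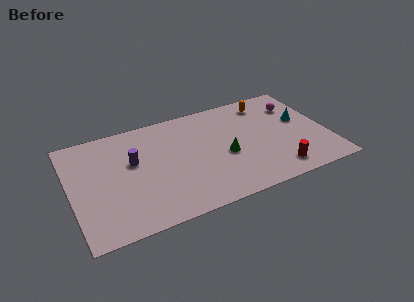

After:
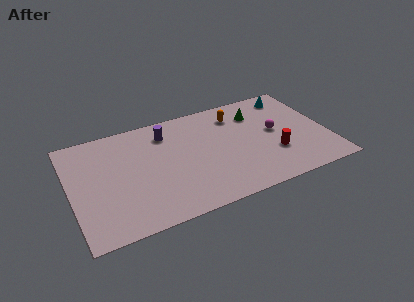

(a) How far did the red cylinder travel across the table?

1.4

The red cylinder moved from about (11.8, 1.4) to (11.8, 2.8), a distance of √(0.0² + 1.4²) ≈ 1.4.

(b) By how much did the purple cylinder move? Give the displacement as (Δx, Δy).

(2.1, 1.6)

The purple cylinder was at about (3.7, 5.2) and moved to about (5.8, 6.8).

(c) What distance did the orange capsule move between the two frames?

1.9

The orange capsule was near (11.9, 7.2) before and (10.0, 6.8) after, so it travelled √(1.9² + 0.4²) ≈ 1.9 units.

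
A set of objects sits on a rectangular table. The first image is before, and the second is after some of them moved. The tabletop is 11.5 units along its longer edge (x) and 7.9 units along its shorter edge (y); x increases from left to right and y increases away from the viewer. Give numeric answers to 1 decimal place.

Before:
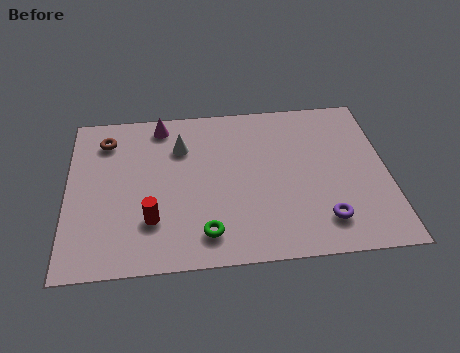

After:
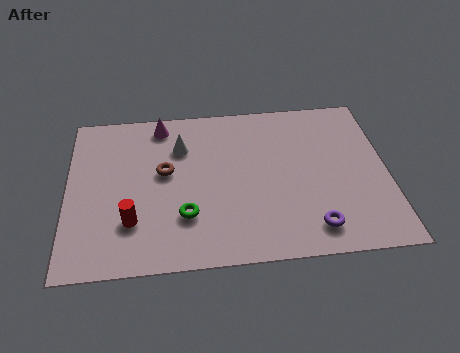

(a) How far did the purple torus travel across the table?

0.5

The purple torus moved from about (9.1, 1.6) to (8.7, 1.3), a distance of √(0.4² + 0.3²) ≈ 0.5.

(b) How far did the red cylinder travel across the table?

0.7

From (3.0, 2.2) to (2.3, 2.2), the red cylinder covered √(0.7² + 0.0²) ≈ 0.7 units.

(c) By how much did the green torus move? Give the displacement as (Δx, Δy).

(-0.7, 0.9)

From the two frames, the green torus sits at roughly (4.9, 1.4) before and (4.2, 2.3) after.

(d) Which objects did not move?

the white cone and the magenta cone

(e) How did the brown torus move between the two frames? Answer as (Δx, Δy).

(2.1, -1.8)

The brown torus was at about (1.4, 6.3) and moved to about (3.5, 4.5).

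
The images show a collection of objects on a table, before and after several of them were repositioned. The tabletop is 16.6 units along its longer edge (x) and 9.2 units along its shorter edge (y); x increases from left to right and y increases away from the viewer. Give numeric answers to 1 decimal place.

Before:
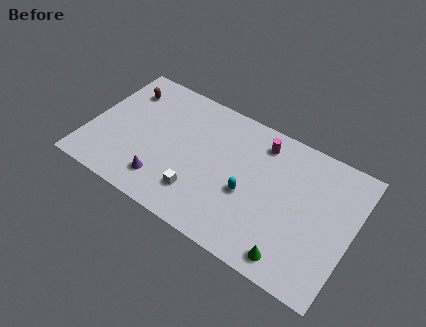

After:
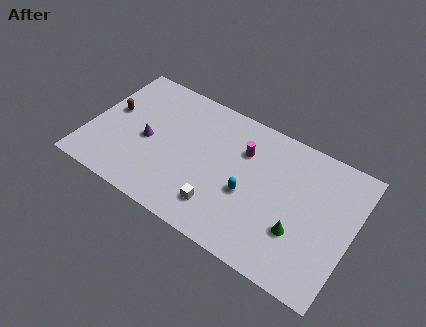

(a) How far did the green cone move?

1.8

The green cone was near (13.4, 1.2) before and (13.5, 3.0) after, so it travelled √(0.1² + 1.8²) ≈ 1.8 units.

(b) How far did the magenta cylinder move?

1.5

From (10.5, 7.6) to (9.5, 6.5), the magenta cylinder covered √(1.0² + 1.1²) ≈ 1.5 units.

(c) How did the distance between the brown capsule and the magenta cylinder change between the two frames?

-0.4

They were about 8.8 units apart before and 8.4 after — 0.4 units closer together.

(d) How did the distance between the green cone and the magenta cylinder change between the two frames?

-1.7

The distance was about 7.0 in the first image and 5.3 in the second, so they moved 1.7 units closer together.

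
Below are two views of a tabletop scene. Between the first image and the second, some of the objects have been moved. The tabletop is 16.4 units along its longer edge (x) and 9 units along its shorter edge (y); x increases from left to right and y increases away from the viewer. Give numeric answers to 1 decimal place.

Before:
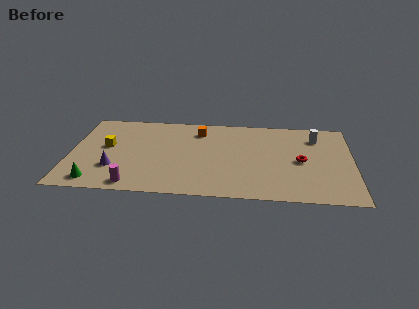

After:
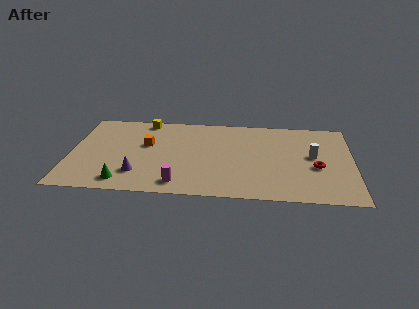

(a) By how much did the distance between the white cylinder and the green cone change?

-2.5

They were about 14.0 units apart before and 11.5 after — 2.5 units closer together.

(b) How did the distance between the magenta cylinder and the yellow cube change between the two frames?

+2.8

Before: roughly 4.3 units apart; after: 7.1. That's 2.8 units further apart.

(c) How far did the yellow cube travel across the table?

3.7

From (2.1, 5.0) to (4.2, 8.1), the yellow cube covered √(2.1² + 3.1²) ≈ 3.7 units.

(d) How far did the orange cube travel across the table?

3.5

The orange cube was near (7.4, 7.2) before and (4.4, 5.4) after, so it travelled √(3.0² + 1.8²) ≈ 3.5 units.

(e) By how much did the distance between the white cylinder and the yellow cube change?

-2.0

The distance was about 12.4 in the first image and 10.4 in the second, so they moved 2.0 units closer together.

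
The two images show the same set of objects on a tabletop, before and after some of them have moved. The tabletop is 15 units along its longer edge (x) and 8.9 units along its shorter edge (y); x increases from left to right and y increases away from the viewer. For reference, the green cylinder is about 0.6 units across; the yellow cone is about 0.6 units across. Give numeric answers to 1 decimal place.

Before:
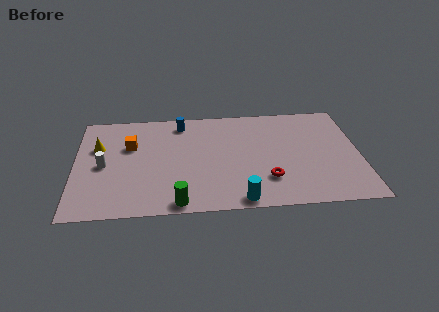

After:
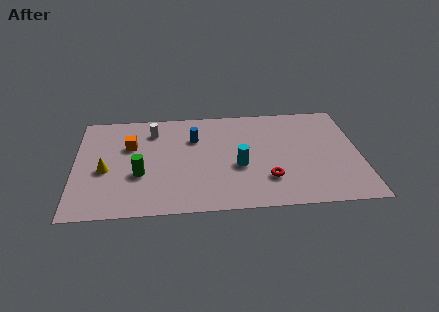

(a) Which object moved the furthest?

the white cylinder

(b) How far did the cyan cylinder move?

2.8

The cyan cylinder moved from about (8.6, 0.8) to (8.6, 3.6), a distance of √(0.0² + 2.8²) ≈ 2.8.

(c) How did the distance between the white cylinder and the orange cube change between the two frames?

-0.4

They were about 2.1 units apart before and 1.7 after — 0.4 units closer together.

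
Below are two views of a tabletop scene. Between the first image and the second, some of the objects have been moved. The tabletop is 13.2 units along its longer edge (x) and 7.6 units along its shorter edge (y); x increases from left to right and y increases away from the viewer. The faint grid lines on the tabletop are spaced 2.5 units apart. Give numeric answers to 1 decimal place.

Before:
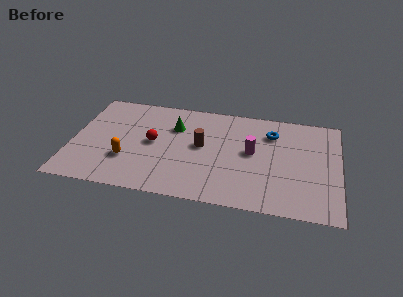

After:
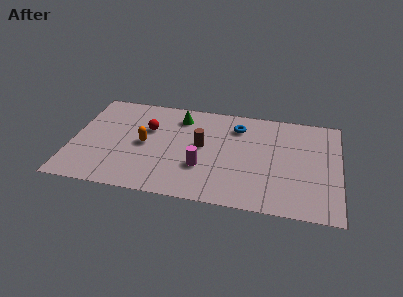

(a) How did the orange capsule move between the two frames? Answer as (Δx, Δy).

(0.8, 1.3)

The orange capsule started near (2.8, 2.4) and ended near (3.6, 3.7).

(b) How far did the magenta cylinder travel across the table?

2.9

From (8.9, 4.1) to (6.5, 2.5), the magenta cylinder covered √(2.4² + 1.6²) ≈ 2.9 units.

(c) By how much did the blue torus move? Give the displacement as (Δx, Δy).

(-1.7, 0.2)

The blue torus was at about (9.8, 5.7) and moved to about (8.1, 5.9).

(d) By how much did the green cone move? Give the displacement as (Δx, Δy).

(0.2, 0.8)

The green cone started near (5.0, 5.3) and ended near (5.2, 6.1).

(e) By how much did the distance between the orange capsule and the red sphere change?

-0.7

Before: roughly 1.9 units apart; after: 1.2. That's 0.7 units closer together.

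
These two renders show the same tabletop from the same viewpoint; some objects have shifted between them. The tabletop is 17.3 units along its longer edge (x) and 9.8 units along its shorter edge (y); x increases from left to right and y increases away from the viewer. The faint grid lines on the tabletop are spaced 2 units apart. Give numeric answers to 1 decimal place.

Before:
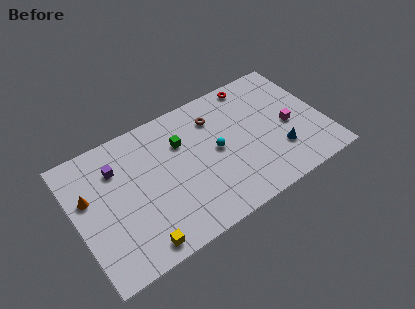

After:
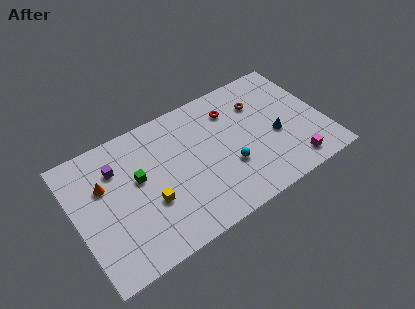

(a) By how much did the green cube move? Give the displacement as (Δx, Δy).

(-3.2, -1.1)

The green cube was at about (7.6, 6.8) and moved to about (4.4, 5.7).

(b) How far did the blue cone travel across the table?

1.3

The blue cone moved from about (13.9, 2.8) to (13.9, 4.1), a distance of √(0.0² + 1.3²) ≈ 1.3.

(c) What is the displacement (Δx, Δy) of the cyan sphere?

(0.6, -1.6)

From the two frames, the cyan sphere sits at roughly (9.8, 5.0) before and (10.4, 3.4) after.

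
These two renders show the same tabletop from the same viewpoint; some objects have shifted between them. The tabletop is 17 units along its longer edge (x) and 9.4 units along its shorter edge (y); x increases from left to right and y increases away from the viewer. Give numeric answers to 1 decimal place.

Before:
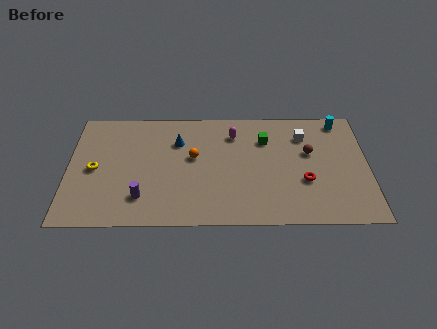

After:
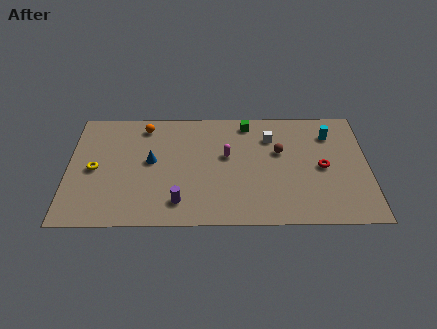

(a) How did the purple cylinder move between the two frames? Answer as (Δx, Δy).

(2.1, -0.4)

The purple cylinder started near (4.2, 2.2) and ended near (6.3, 1.8).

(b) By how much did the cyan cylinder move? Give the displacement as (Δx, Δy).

(-0.6, -1.1)

The cyan cylinder was at about (15.5, 8.3) and moved to about (14.9, 7.2).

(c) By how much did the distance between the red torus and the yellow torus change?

+0.9

They were about 12.0 units apart before and 12.9 after — 0.9 units further apart.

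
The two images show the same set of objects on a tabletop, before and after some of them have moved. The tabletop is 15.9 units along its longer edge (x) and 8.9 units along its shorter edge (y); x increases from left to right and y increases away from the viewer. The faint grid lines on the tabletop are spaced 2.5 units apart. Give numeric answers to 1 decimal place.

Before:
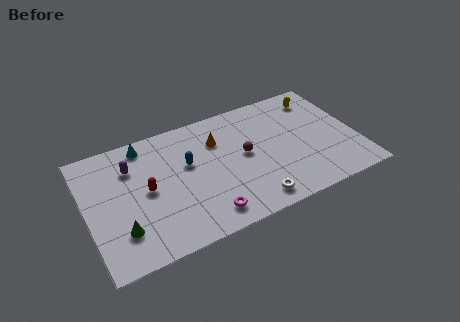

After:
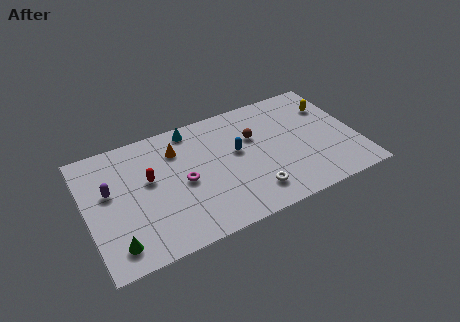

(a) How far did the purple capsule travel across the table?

1.8

From (2.8, 6.5) to (1.4, 5.3), the purple capsule covered √(1.4² + 1.2²) ≈ 1.8 units.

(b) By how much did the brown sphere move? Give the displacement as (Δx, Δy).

(0.7, 1.1)

The brown sphere was at about (9.3, 4.7) and moved to about (10.0, 5.8).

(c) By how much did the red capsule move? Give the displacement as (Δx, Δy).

(0.2, 0.7)

The red capsule was at about (3.5, 4.5) and moved to about (3.7, 5.2).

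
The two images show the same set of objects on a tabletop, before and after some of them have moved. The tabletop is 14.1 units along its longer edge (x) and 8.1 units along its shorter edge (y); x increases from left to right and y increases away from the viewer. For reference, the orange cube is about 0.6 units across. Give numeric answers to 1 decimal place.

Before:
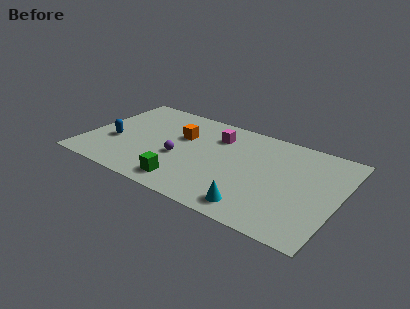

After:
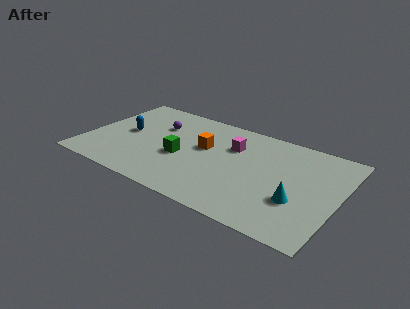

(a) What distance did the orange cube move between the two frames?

1.5

From (5.1, 5.2) to (6.5, 4.8), the orange cube covered √(1.4² + 0.4²) ≈ 1.5 units.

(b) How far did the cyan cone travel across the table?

2.6

The cyan cone was near (9.9, 1.2) before and (12.0, 2.8) after, so it travelled √(2.1² + 1.6²) ≈ 2.6 units.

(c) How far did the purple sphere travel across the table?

2.8

The purple sphere moved from about (5.3, 3.3) to (3.7, 5.6), a distance of √(1.6² + 2.3²) ≈ 2.8.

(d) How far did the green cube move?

2.2

From (6.0, 1.3) to (5.4, 3.4), the green cube covered √(0.6² + 2.1²) ≈ 2.2 units.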